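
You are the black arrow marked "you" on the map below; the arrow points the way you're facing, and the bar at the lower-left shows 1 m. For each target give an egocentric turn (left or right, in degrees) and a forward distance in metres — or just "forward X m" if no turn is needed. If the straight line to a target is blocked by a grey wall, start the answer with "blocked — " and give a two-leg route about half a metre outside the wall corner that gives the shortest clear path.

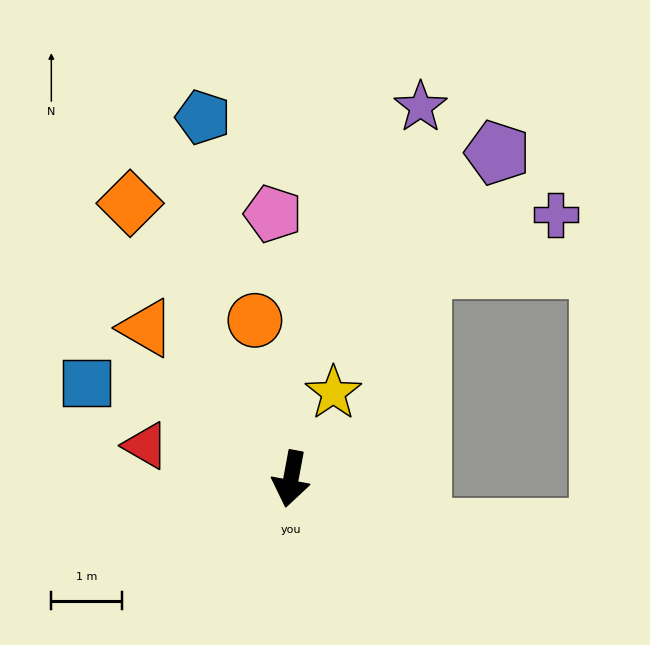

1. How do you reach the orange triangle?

turn right 126°, forward 3.0 m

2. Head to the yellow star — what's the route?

turn left 164°, forward 1.4 m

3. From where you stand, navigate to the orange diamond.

turn right 139°, forward 4.5 m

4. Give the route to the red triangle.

turn right 92°, forward 2.1 m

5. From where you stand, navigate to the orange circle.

turn right 157°, forward 2.3 m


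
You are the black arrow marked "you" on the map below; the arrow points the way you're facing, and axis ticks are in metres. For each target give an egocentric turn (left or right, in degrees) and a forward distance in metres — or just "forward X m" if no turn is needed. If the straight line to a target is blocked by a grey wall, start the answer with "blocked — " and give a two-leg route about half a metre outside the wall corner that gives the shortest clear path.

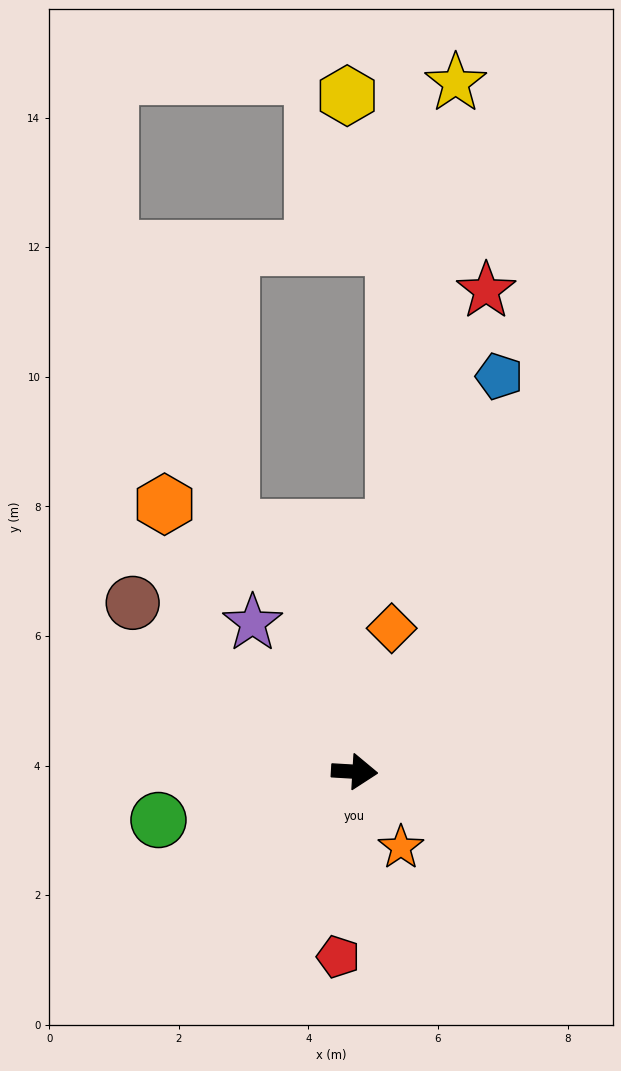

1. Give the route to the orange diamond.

turn left 79°, forward 2.3 m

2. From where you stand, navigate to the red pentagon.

turn right 92°, forward 2.9 m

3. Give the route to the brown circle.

turn left 146°, forward 4.3 m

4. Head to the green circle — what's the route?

turn right 163°, forward 3.1 m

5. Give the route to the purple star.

turn left 128°, forward 2.8 m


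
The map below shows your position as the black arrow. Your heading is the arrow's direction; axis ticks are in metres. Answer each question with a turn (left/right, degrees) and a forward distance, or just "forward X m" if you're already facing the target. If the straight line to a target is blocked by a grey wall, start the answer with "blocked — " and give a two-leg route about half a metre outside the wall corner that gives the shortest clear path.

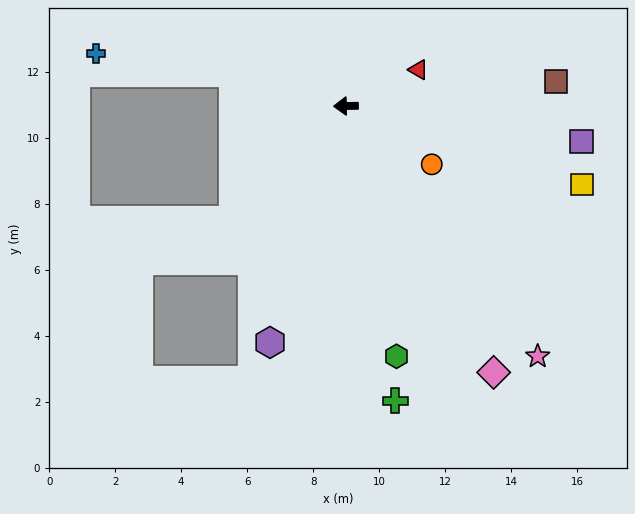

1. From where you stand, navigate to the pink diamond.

turn left 118°, forward 9.2 m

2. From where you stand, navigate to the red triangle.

turn right 154°, forward 2.5 m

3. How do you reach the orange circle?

turn left 145°, forward 3.1 m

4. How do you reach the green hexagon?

turn left 100°, forward 7.7 m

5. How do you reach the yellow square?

turn left 161°, forward 7.5 m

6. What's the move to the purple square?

turn left 170°, forward 7.2 m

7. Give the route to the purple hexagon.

turn left 71°, forward 7.5 m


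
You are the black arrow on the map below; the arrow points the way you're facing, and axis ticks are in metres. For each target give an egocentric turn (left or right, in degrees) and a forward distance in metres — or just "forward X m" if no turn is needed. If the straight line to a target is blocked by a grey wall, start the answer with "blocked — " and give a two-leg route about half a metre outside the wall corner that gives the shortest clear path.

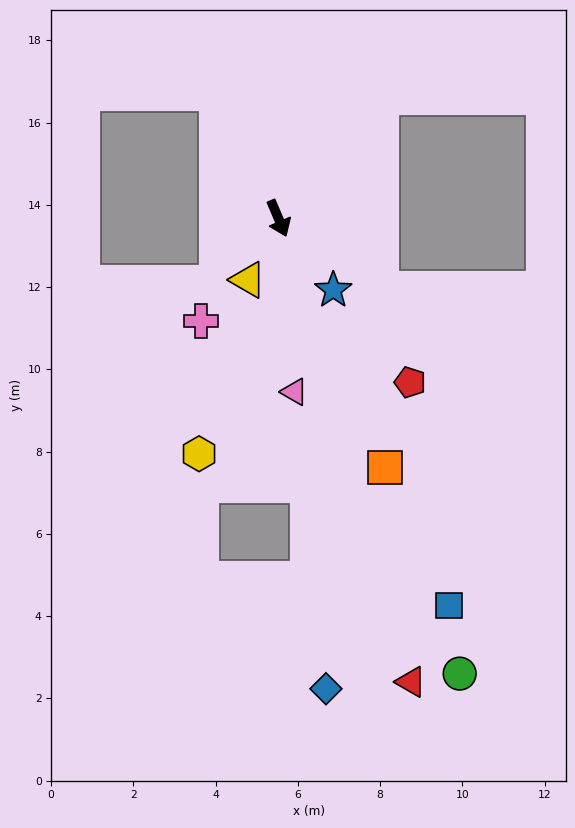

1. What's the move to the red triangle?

turn right 7°, forward 11.7 m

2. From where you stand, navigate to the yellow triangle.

turn right 49°, forward 1.7 m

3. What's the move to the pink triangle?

turn right 18°, forward 4.2 m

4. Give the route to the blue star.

turn left 14°, forward 2.2 m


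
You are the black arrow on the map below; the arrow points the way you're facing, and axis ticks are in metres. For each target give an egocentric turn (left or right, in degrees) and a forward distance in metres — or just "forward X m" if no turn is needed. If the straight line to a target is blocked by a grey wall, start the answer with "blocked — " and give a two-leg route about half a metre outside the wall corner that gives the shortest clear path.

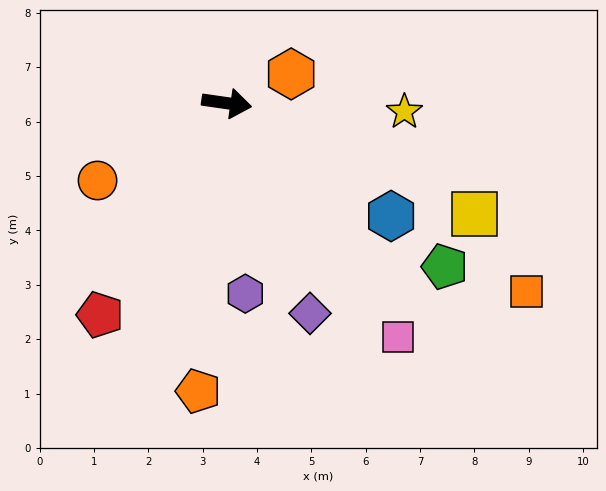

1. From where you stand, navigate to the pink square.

turn right 46°, forward 5.3 m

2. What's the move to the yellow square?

turn right 16°, forward 5.0 m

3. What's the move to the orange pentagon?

turn right 87°, forward 5.3 m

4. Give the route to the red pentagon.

turn right 113°, forward 4.5 m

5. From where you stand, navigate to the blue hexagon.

turn right 26°, forward 3.7 m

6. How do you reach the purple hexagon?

turn right 76°, forward 3.5 m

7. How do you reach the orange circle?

turn right 141°, forward 2.8 m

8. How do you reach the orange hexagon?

turn left 33°, forward 1.3 m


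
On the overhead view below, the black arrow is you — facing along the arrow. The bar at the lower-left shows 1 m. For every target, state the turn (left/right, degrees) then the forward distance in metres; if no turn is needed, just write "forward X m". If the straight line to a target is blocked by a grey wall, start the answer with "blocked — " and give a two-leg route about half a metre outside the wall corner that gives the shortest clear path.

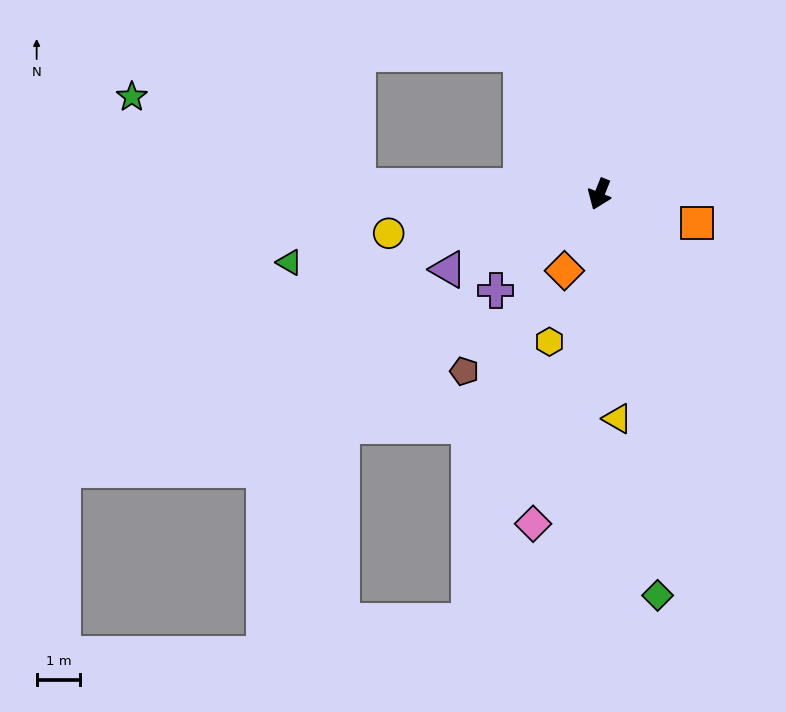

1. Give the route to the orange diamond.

turn right 3°, forward 1.9 m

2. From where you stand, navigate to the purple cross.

turn right 25°, forward 3.3 m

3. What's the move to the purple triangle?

turn right 42°, forward 3.9 m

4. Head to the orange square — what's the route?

turn left 95°, forward 2.3 m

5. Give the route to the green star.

blocked — turn right 70°, forward 5.6 m, then turn right 20°, forward 5.6 m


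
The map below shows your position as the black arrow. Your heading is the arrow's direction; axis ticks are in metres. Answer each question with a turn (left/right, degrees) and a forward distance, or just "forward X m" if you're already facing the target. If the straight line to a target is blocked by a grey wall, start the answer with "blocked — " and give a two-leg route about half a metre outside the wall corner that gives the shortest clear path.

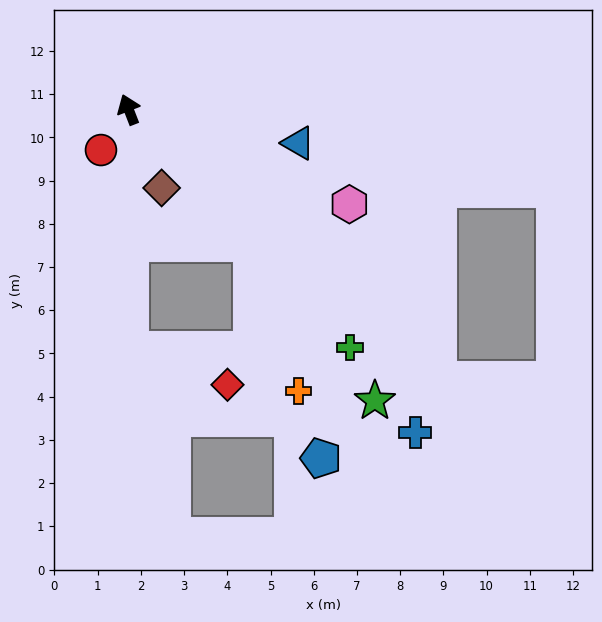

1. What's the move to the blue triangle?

turn right 122°, forward 4.0 m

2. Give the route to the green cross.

turn right 158°, forward 7.5 m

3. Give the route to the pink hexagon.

turn right 134°, forward 5.6 m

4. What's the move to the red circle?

turn left 124°, forward 1.1 m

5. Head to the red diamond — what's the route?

blocked — turn left 159°, forward 5.6 m, then turn left 70°, forward 2.4 m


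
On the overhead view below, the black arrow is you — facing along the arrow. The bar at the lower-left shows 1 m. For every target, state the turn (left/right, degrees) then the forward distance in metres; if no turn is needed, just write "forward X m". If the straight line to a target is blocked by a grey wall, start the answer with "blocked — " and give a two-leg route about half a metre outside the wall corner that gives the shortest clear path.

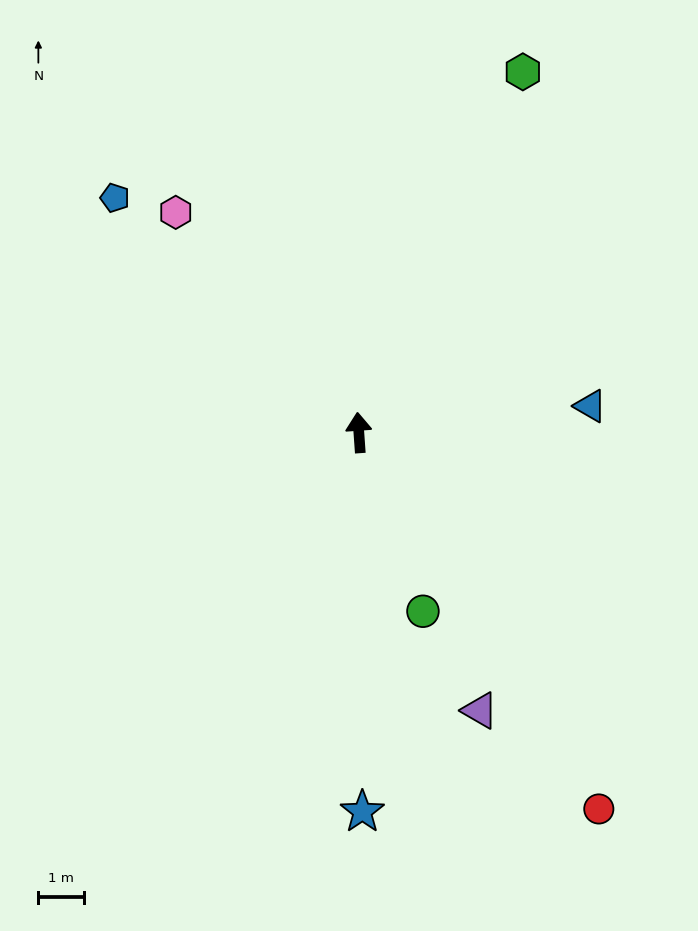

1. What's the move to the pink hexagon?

turn left 36°, forward 6.2 m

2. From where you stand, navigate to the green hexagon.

turn right 28°, forward 8.6 m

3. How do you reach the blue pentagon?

turn left 42°, forward 7.4 m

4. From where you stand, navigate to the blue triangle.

turn right 87°, forward 5.1 m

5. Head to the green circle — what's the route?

turn right 164°, forward 4.1 m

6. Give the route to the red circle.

turn right 152°, forward 9.7 m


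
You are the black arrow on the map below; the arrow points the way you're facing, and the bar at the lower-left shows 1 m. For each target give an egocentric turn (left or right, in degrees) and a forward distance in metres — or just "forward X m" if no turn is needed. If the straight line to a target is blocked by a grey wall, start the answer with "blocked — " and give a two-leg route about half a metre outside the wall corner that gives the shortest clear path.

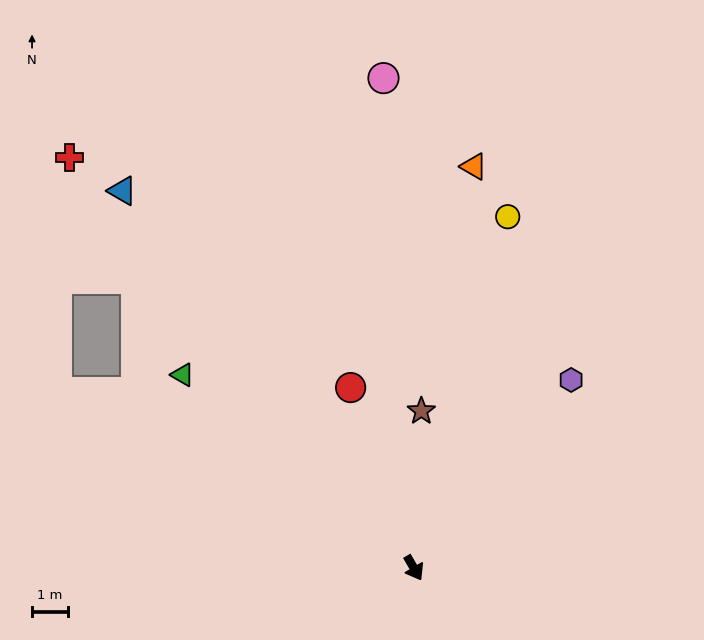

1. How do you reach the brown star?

turn left 147°, forward 4.4 m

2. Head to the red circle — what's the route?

turn left 169°, forward 5.3 m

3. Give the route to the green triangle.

turn right 160°, forward 8.4 m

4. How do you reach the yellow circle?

turn left 135°, forward 10.1 m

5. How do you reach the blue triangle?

turn right 173°, forward 13.3 m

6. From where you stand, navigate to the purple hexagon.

turn left 110°, forward 6.8 m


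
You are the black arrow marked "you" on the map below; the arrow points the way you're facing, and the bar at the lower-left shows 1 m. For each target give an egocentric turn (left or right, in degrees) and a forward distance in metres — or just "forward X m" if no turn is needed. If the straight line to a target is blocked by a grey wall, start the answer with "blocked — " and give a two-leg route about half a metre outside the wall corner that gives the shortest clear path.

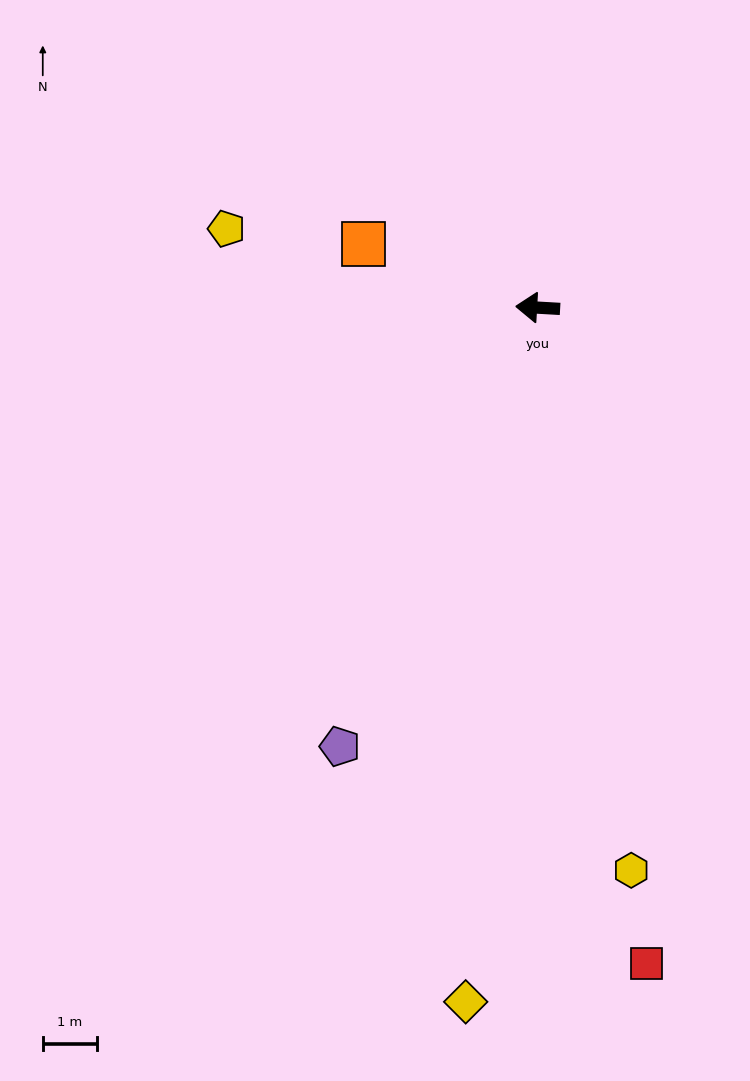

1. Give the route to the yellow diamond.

turn left 87°, forward 12.9 m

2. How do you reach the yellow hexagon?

turn left 103°, forward 10.6 m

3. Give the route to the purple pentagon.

turn left 69°, forward 8.9 m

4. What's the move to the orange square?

turn right 17°, forward 3.4 m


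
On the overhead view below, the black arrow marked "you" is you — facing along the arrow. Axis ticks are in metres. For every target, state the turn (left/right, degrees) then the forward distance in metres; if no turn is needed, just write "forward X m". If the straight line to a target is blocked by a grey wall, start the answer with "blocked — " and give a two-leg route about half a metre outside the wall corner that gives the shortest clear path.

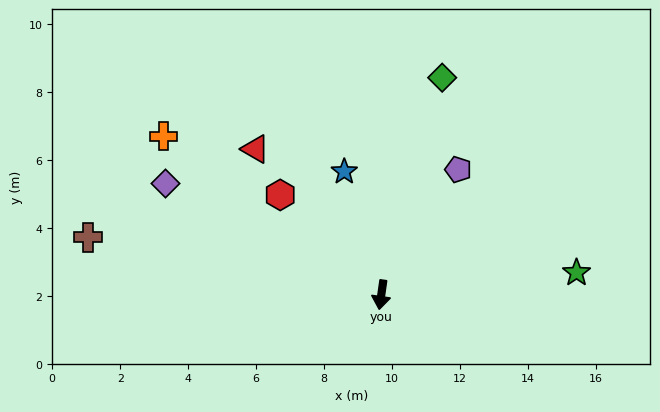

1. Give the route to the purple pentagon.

turn left 157°, forward 4.3 m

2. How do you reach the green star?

turn left 105°, forward 5.8 m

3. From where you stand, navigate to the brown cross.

turn right 93°, forward 8.8 m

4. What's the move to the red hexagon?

turn right 127°, forward 4.2 m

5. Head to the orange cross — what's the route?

turn right 118°, forward 7.9 m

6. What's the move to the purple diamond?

turn right 109°, forward 7.1 m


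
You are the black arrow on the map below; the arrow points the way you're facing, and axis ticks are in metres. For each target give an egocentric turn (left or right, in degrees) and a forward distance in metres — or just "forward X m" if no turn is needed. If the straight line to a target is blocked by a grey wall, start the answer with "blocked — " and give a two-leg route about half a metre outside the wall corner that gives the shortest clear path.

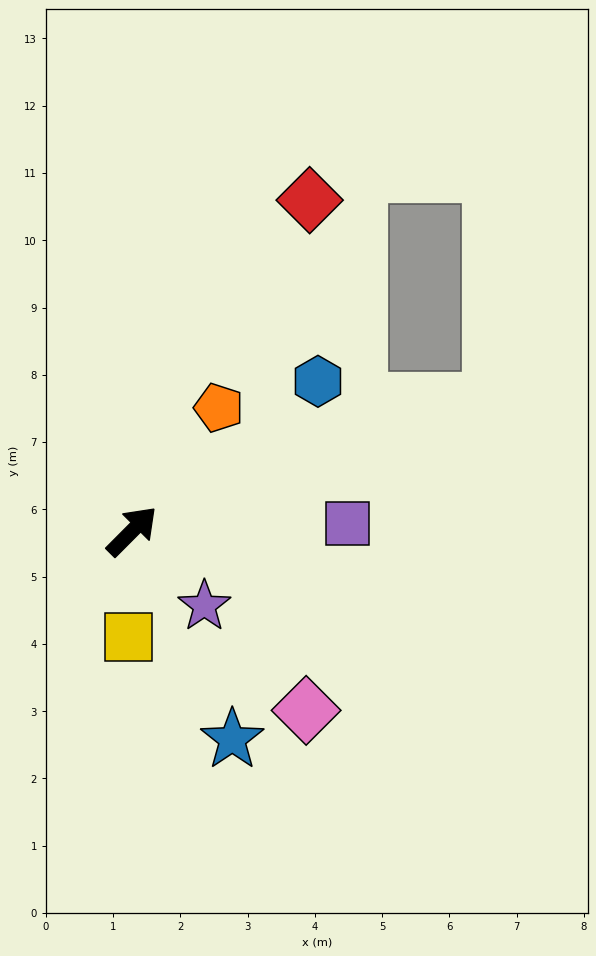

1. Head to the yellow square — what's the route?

turn right 137°, forward 1.6 m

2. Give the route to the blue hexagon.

turn right 6°, forward 3.5 m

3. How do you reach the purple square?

turn right 43°, forward 3.2 m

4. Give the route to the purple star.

turn right 91°, forward 1.5 m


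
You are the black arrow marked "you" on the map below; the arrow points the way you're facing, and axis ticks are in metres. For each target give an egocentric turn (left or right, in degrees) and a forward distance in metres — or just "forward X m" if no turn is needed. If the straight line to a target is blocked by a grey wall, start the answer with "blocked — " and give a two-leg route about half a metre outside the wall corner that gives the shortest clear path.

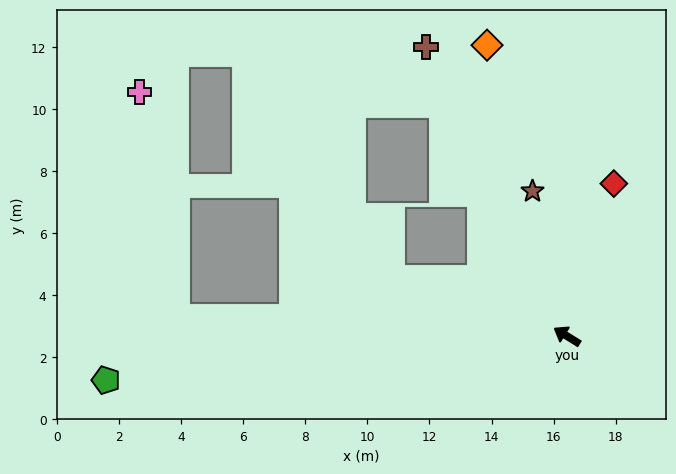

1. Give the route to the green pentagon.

turn left 37°, forward 14.9 m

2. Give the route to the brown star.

turn right 45°, forward 4.8 m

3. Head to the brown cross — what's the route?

turn right 32°, forward 10.4 m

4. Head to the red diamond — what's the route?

turn right 75°, forward 5.1 m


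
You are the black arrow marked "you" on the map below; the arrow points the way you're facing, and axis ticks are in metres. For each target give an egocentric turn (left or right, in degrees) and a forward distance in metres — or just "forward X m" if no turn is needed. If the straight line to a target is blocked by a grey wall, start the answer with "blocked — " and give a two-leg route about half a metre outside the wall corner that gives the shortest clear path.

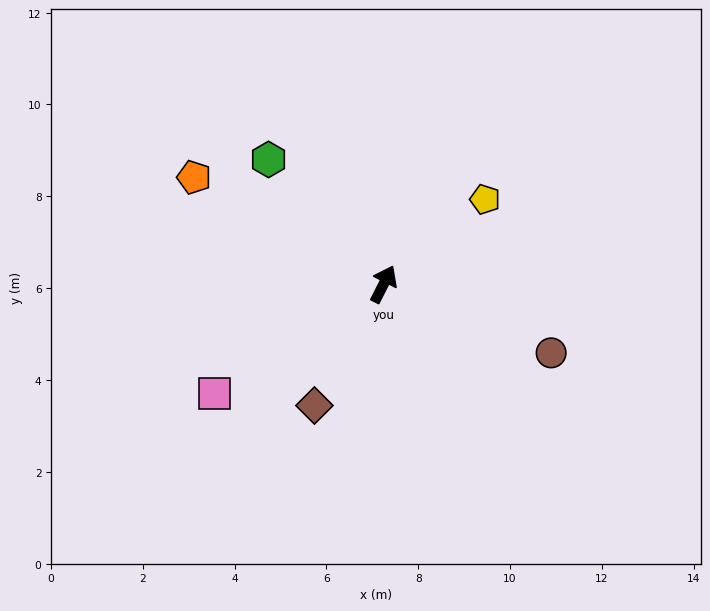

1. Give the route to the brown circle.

turn right 86°, forward 3.9 m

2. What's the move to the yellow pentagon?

turn right 23°, forward 2.9 m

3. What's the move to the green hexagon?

turn left 70°, forward 3.7 m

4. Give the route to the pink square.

turn left 150°, forward 4.4 m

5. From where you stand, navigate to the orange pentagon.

turn left 87°, forward 4.7 m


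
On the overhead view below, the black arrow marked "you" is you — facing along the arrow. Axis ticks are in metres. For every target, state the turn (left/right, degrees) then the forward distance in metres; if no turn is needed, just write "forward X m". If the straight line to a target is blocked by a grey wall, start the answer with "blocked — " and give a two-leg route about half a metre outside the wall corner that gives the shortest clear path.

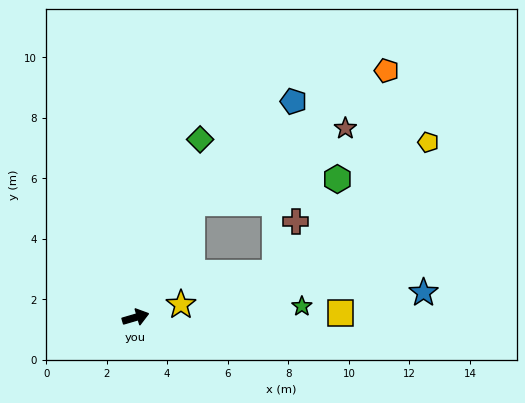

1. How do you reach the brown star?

blocked — turn left 47°, forward 4.2 m, then turn right 37°, forward 5.6 m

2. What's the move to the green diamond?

turn left 54°, forward 6.3 m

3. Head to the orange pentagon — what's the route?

blocked — turn left 47°, forward 4.2 m, then turn right 29°, forward 7.8 m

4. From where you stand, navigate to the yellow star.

forward 1.6 m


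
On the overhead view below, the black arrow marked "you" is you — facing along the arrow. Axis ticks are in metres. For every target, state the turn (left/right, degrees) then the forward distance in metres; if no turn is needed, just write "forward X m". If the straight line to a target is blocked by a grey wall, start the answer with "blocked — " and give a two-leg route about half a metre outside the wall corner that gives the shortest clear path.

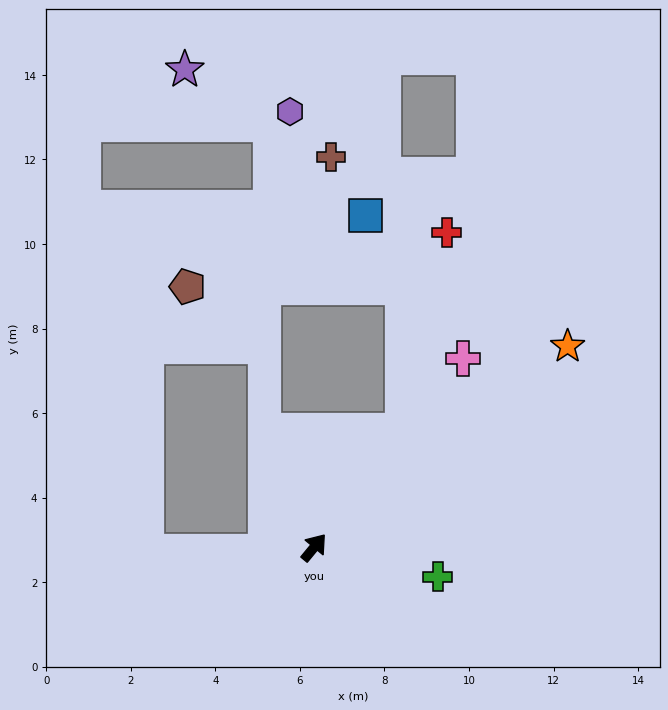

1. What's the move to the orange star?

turn right 12°, forward 7.7 m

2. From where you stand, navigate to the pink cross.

forward 5.7 m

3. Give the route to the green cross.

turn right 64°, forward 3.0 m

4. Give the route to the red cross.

blocked — turn left 2°, forward 3.5 m, then turn left 25°, forward 4.8 m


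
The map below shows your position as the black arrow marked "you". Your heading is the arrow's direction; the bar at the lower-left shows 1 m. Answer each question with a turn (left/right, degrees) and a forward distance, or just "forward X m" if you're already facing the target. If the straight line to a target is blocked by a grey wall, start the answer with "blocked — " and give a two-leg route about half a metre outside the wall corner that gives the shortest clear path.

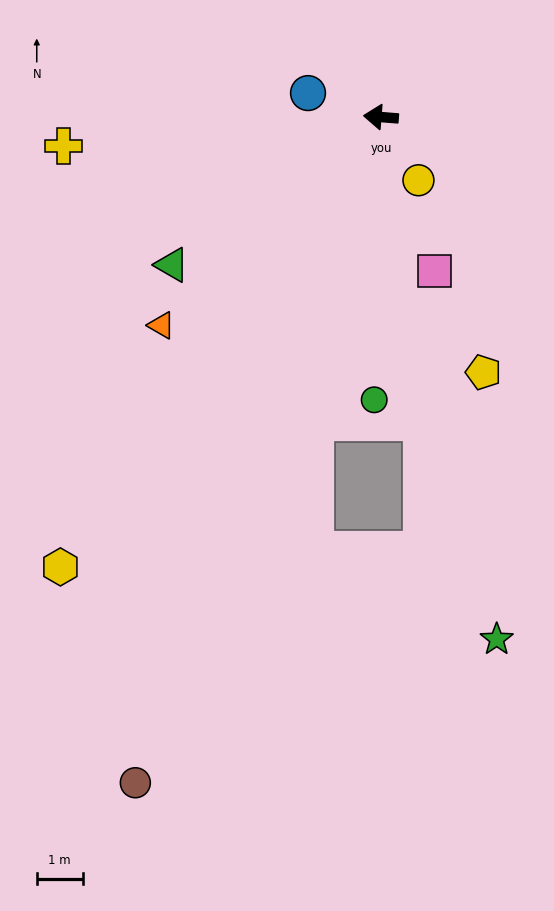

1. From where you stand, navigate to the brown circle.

turn left 74°, forward 15.5 m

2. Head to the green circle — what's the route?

turn left 93°, forward 6.2 m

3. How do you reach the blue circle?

turn right 14°, forward 1.7 m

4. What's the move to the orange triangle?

turn left 48°, forward 6.6 m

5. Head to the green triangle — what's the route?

turn left 40°, forward 5.6 m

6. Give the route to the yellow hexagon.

turn left 59°, forward 12.1 m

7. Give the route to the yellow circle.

turn left 125°, forward 1.6 m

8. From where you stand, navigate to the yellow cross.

turn left 10°, forward 7.0 m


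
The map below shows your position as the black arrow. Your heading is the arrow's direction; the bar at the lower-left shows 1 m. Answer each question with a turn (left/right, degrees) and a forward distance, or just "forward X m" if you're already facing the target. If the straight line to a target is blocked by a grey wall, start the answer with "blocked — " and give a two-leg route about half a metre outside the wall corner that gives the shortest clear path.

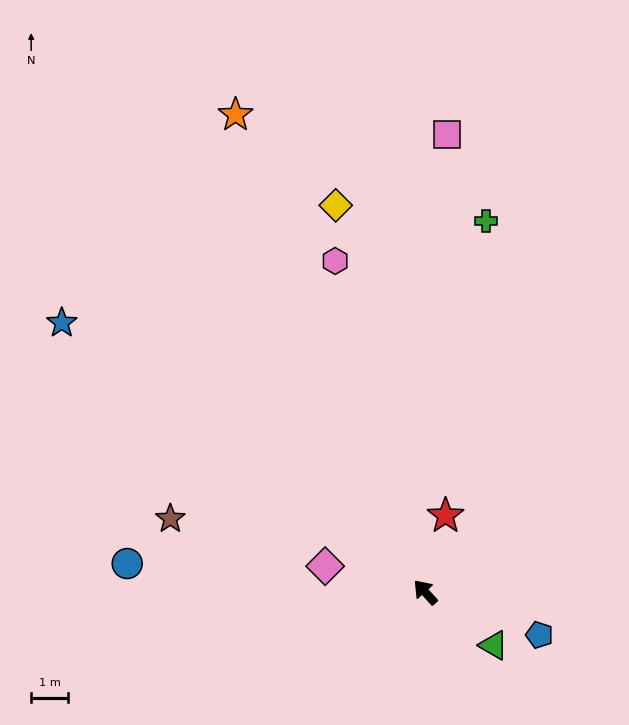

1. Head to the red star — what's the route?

turn right 57°, forward 2.2 m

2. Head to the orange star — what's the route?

turn right 20°, forward 14.0 m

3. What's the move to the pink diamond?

turn left 33°, forward 2.8 m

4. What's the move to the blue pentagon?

turn right 153°, forward 3.3 m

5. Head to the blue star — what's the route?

turn left 11°, forward 12.3 m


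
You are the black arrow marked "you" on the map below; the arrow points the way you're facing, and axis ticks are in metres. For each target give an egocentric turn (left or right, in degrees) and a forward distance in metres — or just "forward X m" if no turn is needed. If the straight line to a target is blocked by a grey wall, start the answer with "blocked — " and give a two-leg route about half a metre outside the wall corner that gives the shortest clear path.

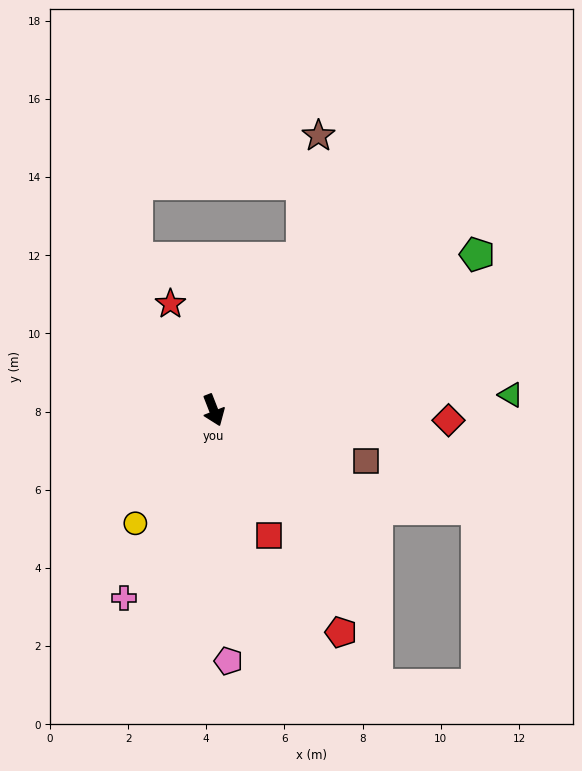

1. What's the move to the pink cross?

turn right 47°, forward 5.3 m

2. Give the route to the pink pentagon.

turn right 18°, forward 6.4 m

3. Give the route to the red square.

turn left 2°, forward 3.5 m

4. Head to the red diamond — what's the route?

turn left 66°, forward 6.0 m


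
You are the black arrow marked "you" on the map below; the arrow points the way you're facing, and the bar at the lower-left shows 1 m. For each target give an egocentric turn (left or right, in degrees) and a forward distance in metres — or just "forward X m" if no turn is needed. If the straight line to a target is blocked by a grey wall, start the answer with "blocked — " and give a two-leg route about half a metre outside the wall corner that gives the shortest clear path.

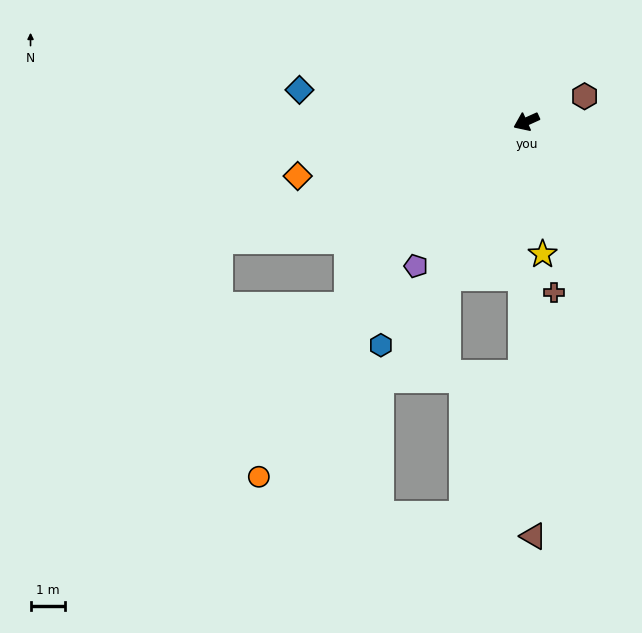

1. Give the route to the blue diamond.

turn right 32°, forward 6.6 m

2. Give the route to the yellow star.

turn left 73°, forward 3.9 m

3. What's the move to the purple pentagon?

turn left 28°, forward 5.3 m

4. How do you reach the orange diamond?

turn right 11°, forward 6.8 m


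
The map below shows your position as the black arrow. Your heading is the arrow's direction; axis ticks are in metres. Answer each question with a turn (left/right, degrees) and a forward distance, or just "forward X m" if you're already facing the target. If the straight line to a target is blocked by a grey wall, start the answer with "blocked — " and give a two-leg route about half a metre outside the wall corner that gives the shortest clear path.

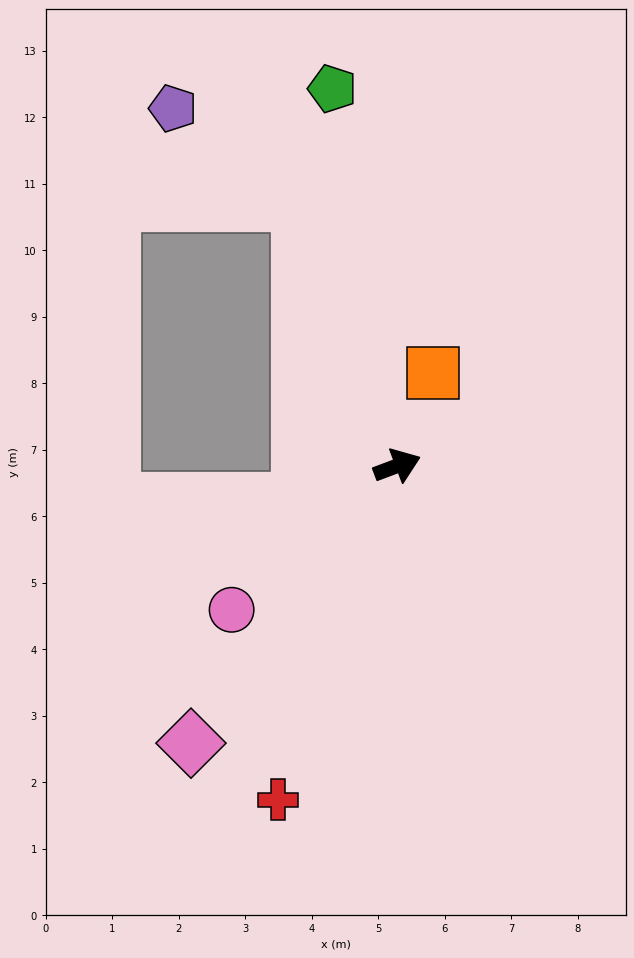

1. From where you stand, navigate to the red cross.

turn right 130°, forward 5.3 m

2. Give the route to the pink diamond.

turn right 147°, forward 5.2 m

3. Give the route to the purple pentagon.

blocked — turn left 90°, forward 4.2 m, then turn left 33°, forward 2.4 m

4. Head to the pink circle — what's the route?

turn right 160°, forward 3.3 m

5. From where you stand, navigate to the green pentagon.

turn left 79°, forward 5.8 m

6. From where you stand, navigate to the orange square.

turn left 48°, forward 1.5 m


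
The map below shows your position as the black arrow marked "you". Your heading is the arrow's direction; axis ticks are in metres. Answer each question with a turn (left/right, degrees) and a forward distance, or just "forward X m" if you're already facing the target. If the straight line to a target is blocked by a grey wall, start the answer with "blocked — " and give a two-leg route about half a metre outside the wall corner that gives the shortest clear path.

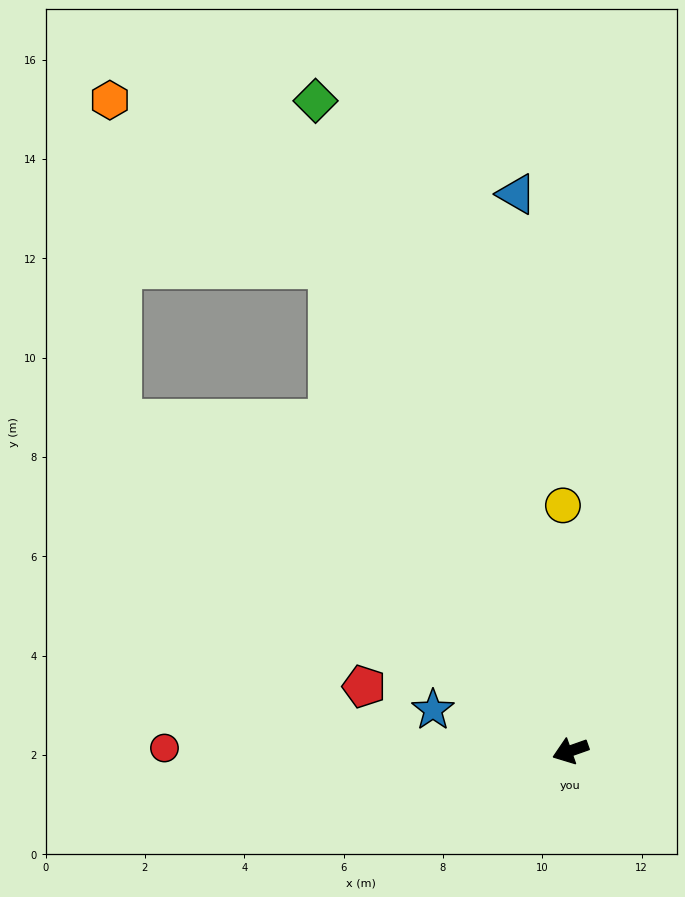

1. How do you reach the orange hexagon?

blocked — turn right 83°, forward 10.9 m, then turn left 26°, forward 5.6 m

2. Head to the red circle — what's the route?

turn right 20°, forward 8.2 m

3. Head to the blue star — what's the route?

turn right 36°, forward 2.9 m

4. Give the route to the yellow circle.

turn right 108°, forward 4.9 m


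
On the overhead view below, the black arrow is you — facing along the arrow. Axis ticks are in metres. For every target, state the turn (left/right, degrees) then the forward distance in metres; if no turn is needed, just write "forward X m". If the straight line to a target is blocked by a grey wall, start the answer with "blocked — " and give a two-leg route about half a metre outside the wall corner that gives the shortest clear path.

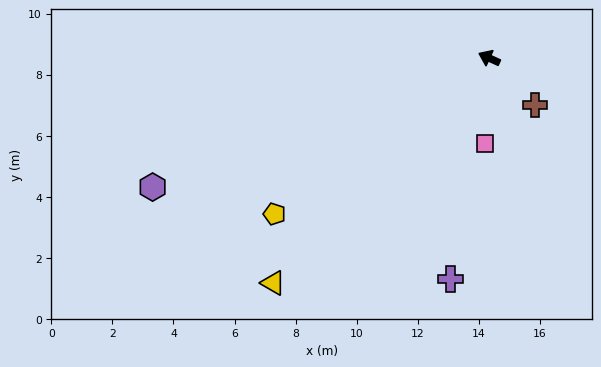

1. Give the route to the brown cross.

turn left 159°, forward 2.2 m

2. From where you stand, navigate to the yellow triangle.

turn left 71°, forward 10.2 m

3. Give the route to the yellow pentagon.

turn left 60°, forward 8.7 m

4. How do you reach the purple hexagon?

turn left 45°, forward 11.8 m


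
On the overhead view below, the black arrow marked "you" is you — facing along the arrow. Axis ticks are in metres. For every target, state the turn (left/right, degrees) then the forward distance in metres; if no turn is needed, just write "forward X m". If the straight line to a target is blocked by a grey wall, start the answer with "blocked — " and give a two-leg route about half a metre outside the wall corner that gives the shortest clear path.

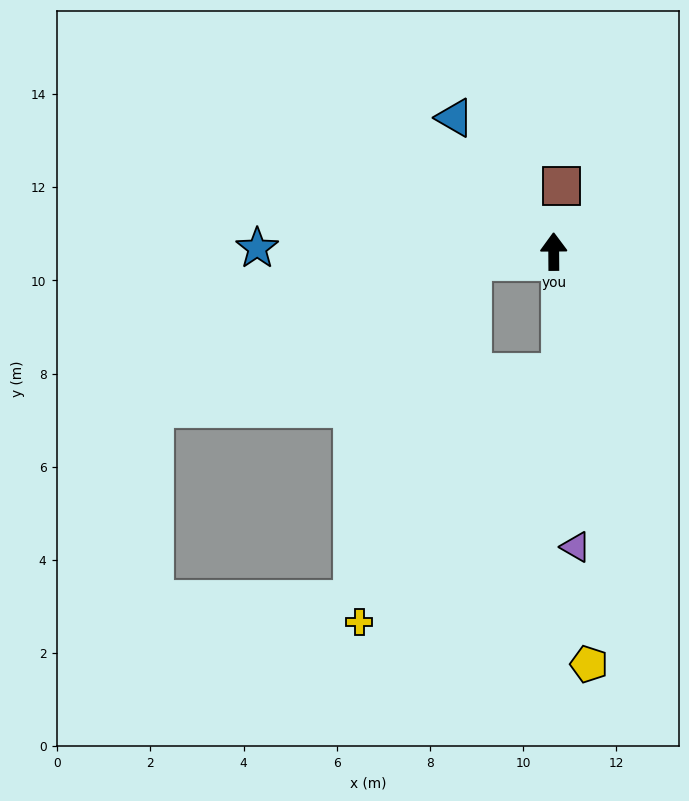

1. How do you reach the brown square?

turn right 7°, forward 1.4 m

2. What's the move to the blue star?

turn left 89°, forward 6.4 m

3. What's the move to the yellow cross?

blocked — turn left 96°, forward 1.8 m, then turn left 66°, forward 8.1 m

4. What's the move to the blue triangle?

turn left 36°, forward 3.6 m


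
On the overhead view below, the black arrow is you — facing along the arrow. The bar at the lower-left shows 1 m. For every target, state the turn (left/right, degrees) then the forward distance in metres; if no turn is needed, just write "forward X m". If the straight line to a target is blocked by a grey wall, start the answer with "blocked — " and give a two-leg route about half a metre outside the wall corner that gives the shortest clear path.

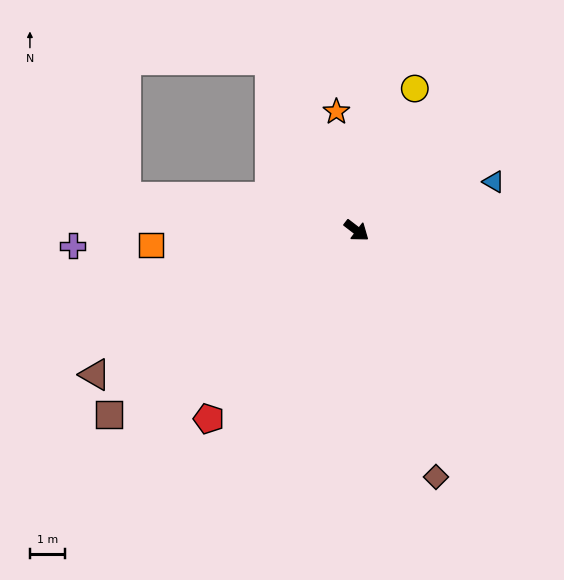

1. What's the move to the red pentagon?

turn right 91°, forward 6.8 m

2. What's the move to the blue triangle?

turn left 57°, forward 4.1 m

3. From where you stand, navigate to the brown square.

turn right 106°, forward 8.8 m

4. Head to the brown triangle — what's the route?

turn right 114°, forward 8.5 m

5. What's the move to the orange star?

turn left 137°, forward 3.4 m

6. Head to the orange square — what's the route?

turn right 138°, forward 5.9 m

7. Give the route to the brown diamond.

turn right 35°, forward 7.4 m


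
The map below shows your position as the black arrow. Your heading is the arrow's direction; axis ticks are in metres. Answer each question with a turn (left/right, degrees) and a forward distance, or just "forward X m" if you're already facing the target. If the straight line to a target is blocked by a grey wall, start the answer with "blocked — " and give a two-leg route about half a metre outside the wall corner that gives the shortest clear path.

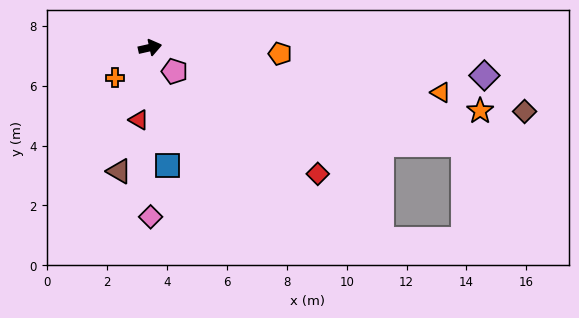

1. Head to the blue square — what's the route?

turn right 94°, forward 4.0 m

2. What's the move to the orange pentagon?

turn right 15°, forward 4.3 m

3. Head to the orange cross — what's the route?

turn right 152°, forward 1.5 m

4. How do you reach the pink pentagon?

turn right 57°, forward 1.1 m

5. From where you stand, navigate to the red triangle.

turn right 112°, forward 2.4 m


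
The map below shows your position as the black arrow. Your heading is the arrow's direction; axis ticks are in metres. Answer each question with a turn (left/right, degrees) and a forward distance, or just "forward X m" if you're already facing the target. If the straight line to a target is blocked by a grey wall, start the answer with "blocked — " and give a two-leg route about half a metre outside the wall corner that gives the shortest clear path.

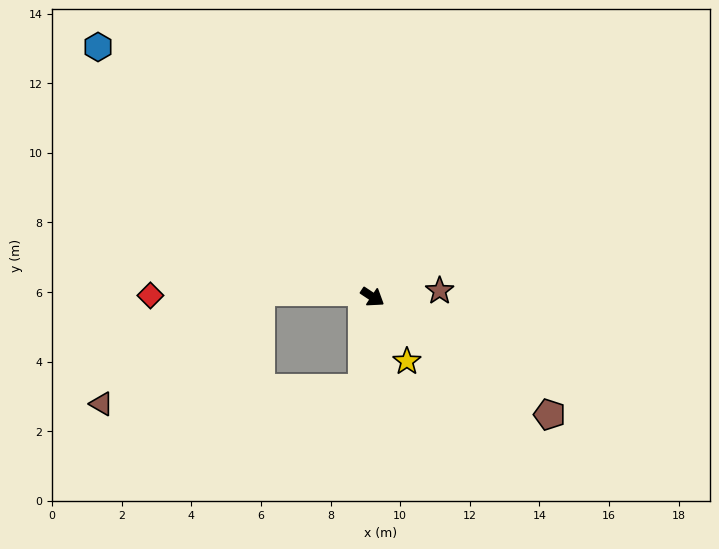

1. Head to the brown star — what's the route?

turn left 39°, forward 1.9 m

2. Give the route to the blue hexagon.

turn left 171°, forward 10.7 m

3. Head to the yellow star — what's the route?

turn right 28°, forward 2.1 m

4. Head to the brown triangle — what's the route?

blocked — turn right 62°, forward 2.7 m, then turn right 81°, forward 7.5 m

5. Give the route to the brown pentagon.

forward 6.1 m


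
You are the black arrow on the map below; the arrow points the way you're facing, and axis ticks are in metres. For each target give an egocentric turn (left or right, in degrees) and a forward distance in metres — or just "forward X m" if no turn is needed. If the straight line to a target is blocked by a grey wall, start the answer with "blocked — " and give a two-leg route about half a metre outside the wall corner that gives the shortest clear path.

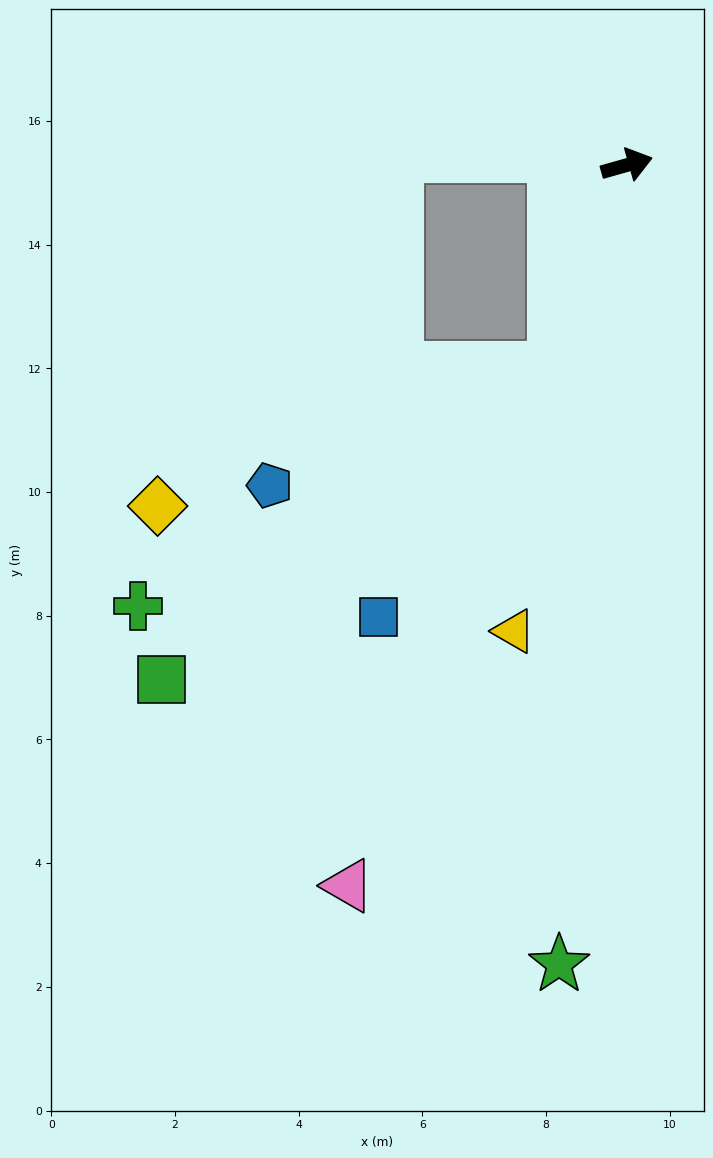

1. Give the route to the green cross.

blocked — turn right 126°, forward 3.5 m, then turn right 40°, forward 7.7 m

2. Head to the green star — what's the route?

turn right 111°, forward 13.0 m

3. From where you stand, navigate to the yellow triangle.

turn right 119°, forward 7.8 m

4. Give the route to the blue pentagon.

blocked — turn right 126°, forward 3.5 m, then turn right 47°, forward 5.0 m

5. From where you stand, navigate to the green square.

blocked — turn right 126°, forward 3.5 m, then turn right 31°, forward 8.1 m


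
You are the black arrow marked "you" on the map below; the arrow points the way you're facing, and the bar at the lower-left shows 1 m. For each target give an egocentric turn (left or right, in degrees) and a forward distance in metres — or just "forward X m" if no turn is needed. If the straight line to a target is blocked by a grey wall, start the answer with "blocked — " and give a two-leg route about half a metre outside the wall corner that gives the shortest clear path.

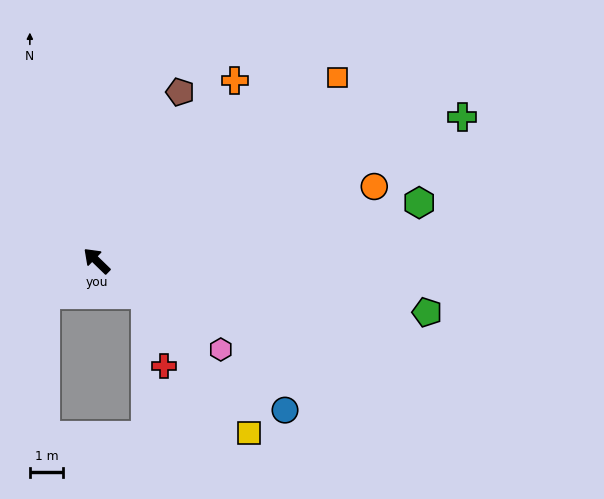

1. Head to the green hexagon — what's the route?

turn right 126°, forward 9.8 m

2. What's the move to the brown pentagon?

turn right 72°, forward 5.6 m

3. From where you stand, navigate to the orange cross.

turn right 83°, forward 6.8 m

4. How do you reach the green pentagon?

turn right 145°, forward 10.0 m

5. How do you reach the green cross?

turn right 114°, forward 11.8 m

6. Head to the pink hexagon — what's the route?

turn right 171°, forward 4.6 m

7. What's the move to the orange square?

turn right 99°, forward 9.1 m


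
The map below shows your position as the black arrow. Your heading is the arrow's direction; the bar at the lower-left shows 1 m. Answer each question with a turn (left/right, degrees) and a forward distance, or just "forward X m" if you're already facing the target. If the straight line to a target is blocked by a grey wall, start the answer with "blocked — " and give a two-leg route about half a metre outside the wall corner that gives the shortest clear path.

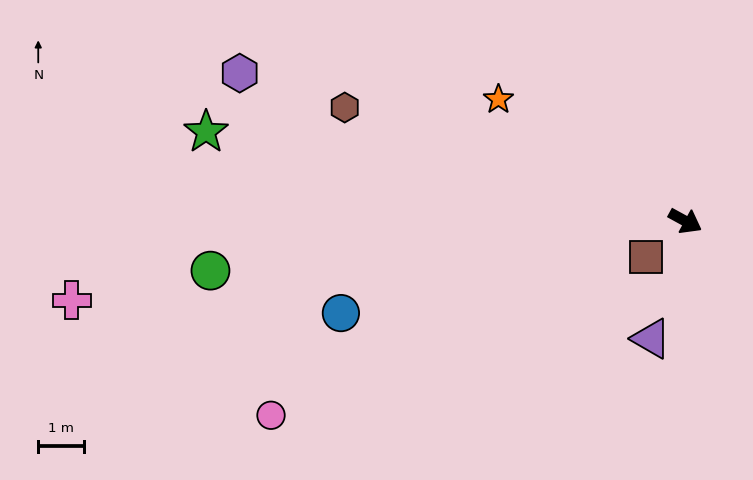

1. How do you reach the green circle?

turn right 145°, forward 10.4 m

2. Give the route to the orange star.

turn left 176°, forward 4.9 m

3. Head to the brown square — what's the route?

turn right 109°, forward 1.2 m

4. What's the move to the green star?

turn right 162°, forward 10.7 m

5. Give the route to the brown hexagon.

turn right 170°, forward 7.8 m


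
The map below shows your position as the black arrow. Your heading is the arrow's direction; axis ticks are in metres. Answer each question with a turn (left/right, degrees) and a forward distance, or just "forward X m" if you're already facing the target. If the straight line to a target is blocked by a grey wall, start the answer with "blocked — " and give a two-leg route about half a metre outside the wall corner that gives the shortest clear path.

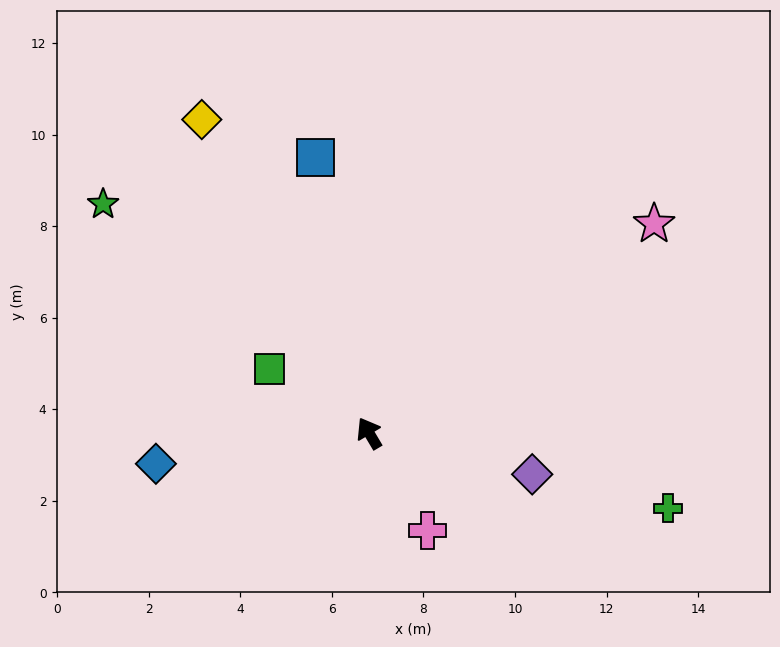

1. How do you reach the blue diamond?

turn left 67°, forward 4.7 m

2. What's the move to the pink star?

turn right 84°, forward 7.7 m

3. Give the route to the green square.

turn left 26°, forward 2.6 m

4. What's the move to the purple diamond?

turn right 135°, forward 3.7 m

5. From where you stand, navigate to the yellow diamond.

turn right 3°, forward 7.8 m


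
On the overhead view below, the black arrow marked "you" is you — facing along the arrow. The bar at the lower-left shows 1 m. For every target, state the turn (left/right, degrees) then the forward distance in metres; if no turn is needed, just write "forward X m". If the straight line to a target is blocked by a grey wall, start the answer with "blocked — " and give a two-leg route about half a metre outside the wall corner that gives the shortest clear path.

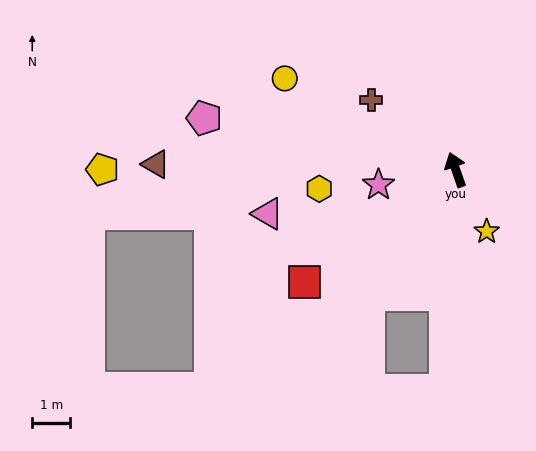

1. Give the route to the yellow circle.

turn left 43°, forward 5.1 m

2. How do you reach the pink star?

turn left 82°, forward 2.1 m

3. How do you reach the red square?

turn left 107°, forward 5.0 m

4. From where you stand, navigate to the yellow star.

turn right 173°, forward 1.8 m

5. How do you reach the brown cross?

turn left 31°, forward 2.9 m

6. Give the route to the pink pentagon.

turn left 59°, forward 6.8 m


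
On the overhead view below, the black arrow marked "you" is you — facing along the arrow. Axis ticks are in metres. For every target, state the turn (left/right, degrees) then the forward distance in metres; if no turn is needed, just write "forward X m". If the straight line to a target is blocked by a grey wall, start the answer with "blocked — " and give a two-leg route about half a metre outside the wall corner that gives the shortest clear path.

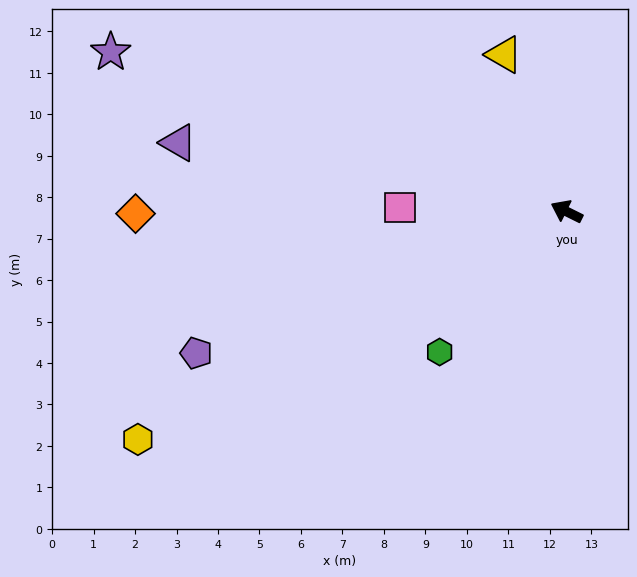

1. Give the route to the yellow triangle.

turn right 42°, forward 4.1 m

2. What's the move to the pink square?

turn left 25°, forward 4.0 m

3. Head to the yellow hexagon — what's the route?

turn left 54°, forward 11.7 m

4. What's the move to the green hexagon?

turn left 74°, forward 4.6 m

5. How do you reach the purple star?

turn left 7°, forward 11.6 m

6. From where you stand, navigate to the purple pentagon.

turn left 47°, forward 9.6 m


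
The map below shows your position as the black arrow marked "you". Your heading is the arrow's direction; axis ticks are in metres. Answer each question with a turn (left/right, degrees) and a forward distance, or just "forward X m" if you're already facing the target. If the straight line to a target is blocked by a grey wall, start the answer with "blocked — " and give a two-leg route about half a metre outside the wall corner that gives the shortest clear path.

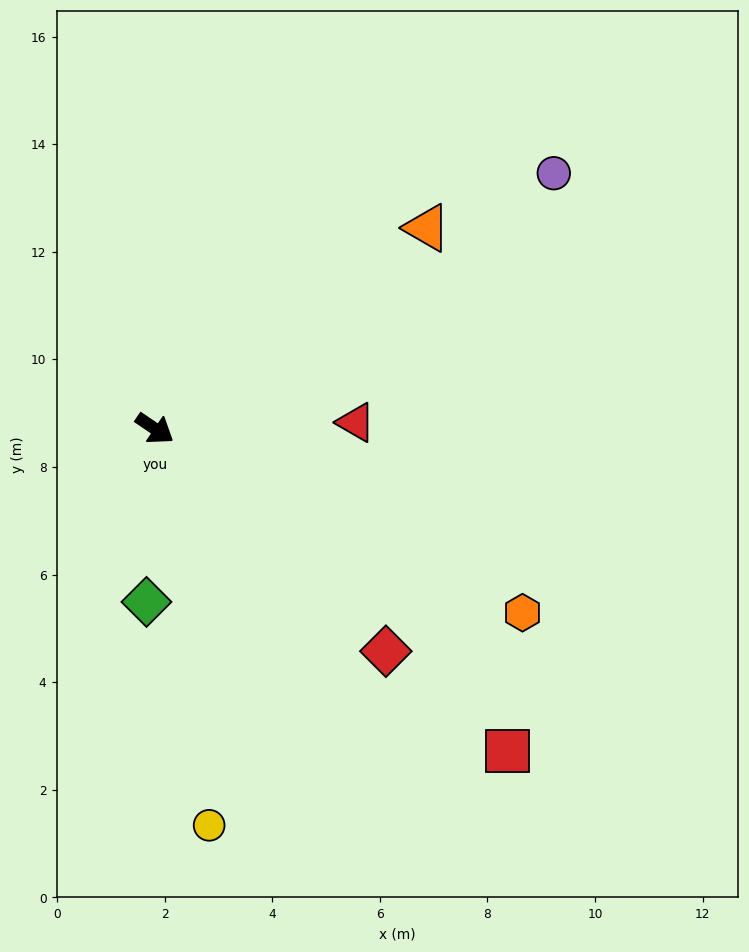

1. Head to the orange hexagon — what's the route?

turn left 8°, forward 7.6 m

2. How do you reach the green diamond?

turn right 59°, forward 3.2 m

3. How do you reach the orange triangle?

turn left 71°, forward 6.3 m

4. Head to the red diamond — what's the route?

turn right 10°, forward 6.0 m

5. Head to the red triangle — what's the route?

turn left 36°, forward 3.7 m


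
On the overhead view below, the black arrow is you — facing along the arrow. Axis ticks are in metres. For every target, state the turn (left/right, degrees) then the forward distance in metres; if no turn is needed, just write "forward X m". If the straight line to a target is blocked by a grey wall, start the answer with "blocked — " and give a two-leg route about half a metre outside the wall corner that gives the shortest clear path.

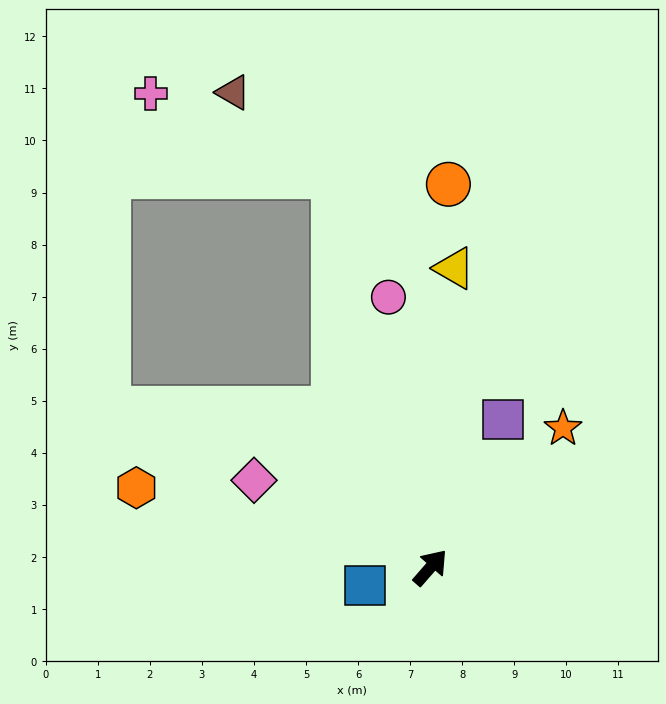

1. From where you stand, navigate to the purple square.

turn left 15°, forward 3.2 m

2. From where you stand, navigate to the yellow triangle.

turn left 37°, forward 5.8 m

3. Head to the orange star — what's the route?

turn right 2°, forward 3.7 m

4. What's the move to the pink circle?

turn left 50°, forward 5.3 m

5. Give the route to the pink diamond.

turn left 105°, forward 3.8 m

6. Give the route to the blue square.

turn left 147°, forward 1.3 m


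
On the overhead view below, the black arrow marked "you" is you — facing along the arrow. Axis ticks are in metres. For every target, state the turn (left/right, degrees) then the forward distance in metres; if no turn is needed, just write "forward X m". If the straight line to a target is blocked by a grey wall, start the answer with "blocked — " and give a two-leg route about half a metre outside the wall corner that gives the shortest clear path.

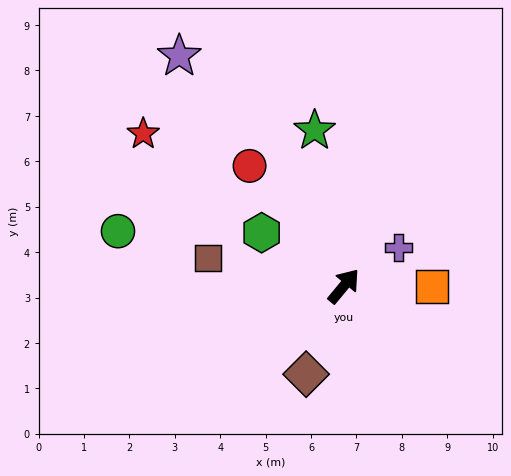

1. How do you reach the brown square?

turn left 118°, forward 3.1 m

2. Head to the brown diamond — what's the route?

turn right 163°, forward 2.1 m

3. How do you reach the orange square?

turn right 51°, forward 1.9 m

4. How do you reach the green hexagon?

turn left 97°, forward 2.2 m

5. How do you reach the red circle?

turn left 78°, forward 3.4 m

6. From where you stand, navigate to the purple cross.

turn right 15°, forward 1.5 m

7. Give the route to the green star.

turn left 50°, forward 3.5 m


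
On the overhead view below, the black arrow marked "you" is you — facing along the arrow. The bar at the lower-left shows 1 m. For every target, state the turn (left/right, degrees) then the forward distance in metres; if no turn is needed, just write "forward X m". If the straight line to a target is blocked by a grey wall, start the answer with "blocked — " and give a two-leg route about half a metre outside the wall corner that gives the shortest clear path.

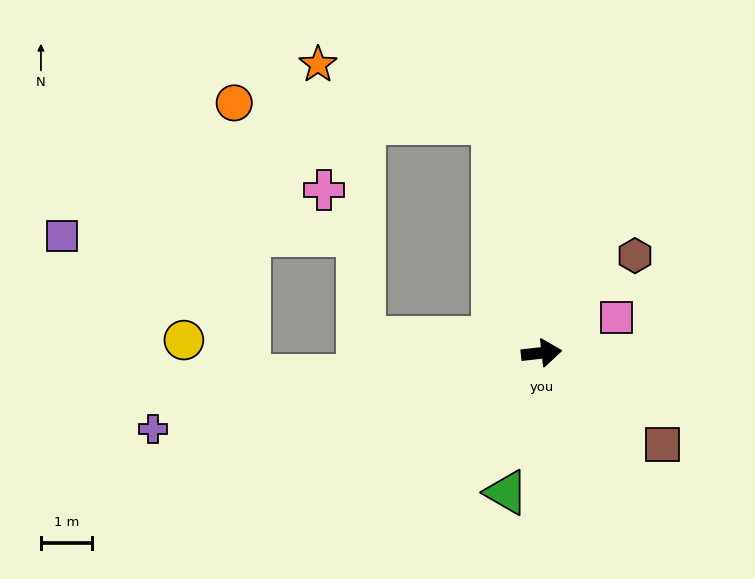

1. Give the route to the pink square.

turn left 19°, forward 1.6 m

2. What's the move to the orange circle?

blocked — turn left 96°, forward 4.6 m, then turn left 73°, forward 5.1 m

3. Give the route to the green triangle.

turn right 111°, forward 2.8 m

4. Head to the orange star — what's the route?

blocked — turn left 96°, forward 4.6 m, then turn left 59°, forward 3.6 m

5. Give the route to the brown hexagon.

turn left 40°, forward 2.7 m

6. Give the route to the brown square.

turn right 44°, forward 3.0 m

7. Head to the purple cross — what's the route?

turn right 175°, forward 7.8 m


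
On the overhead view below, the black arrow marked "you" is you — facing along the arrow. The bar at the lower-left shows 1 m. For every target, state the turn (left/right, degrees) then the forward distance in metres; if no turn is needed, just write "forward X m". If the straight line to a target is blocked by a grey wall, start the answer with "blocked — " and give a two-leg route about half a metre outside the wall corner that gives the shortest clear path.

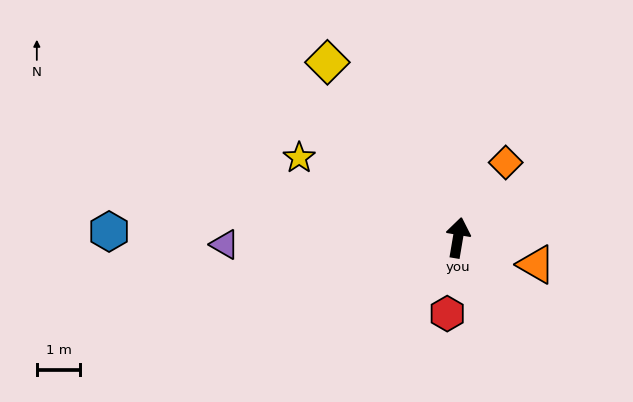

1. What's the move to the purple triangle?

turn left 101°, forward 5.4 m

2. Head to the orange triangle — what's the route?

turn right 99°, forward 1.9 m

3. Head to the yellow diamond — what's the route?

turn left 46°, forward 5.0 m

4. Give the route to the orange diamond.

turn right 23°, forward 2.0 m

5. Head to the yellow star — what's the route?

turn left 73°, forward 4.1 m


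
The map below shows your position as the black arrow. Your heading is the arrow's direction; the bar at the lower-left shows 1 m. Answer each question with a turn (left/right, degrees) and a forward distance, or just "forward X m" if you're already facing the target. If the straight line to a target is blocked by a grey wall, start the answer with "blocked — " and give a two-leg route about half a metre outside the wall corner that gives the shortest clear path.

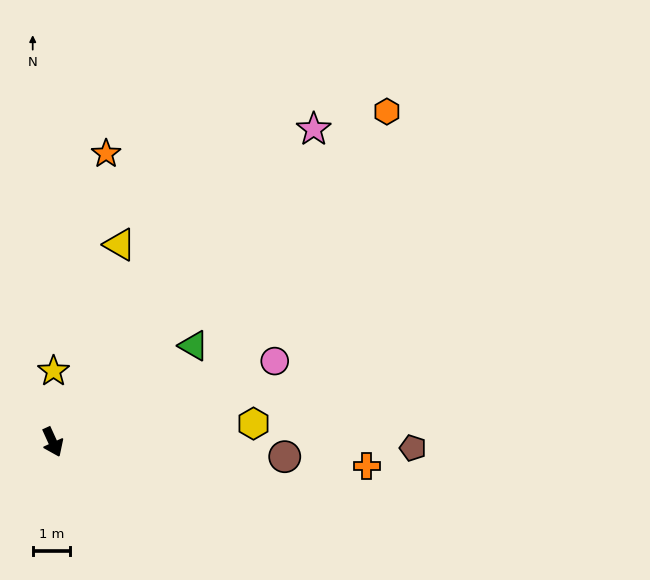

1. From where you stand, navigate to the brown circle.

turn left 62°, forward 6.3 m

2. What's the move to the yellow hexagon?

turn left 71°, forward 5.4 m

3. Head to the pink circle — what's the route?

turn left 86°, forward 6.4 m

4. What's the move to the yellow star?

turn left 155°, forward 1.9 m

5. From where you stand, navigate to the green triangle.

turn left 100°, forward 4.6 m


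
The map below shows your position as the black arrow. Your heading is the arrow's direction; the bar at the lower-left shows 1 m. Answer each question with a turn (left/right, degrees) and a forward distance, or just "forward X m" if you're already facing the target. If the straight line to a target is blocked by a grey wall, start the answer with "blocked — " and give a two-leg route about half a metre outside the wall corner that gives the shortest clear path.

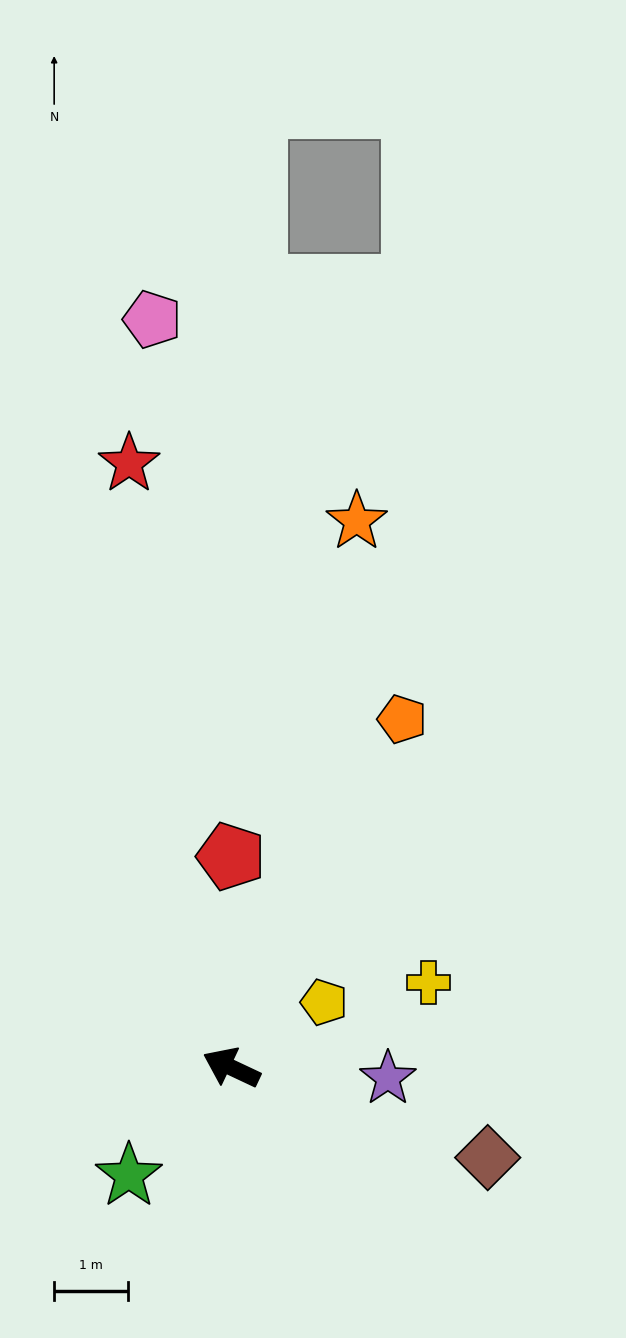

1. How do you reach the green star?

turn left 72°, forward 2.0 m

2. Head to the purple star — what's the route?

turn right 159°, forward 2.1 m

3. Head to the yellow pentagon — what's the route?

turn right 120°, forward 1.5 m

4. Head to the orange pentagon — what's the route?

turn right 91°, forward 5.3 m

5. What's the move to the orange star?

turn right 78°, forward 7.6 m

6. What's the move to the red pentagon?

turn right 65°, forward 2.9 m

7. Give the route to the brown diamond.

turn right 174°, forward 3.7 m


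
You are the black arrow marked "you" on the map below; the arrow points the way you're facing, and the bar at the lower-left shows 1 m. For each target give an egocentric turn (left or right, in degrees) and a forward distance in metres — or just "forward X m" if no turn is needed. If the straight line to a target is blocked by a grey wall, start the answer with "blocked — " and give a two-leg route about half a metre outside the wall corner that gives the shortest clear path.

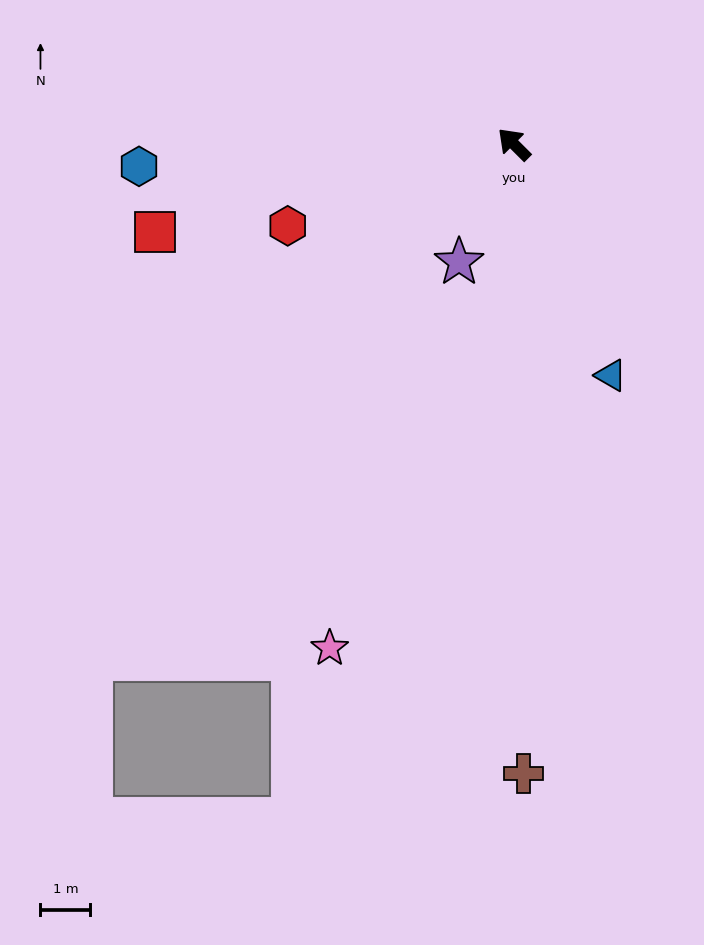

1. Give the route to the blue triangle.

turn left 158°, forward 5.0 m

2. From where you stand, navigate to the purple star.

turn left 110°, forward 2.6 m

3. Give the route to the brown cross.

turn left 136°, forward 12.6 m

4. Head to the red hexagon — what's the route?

turn left 65°, forward 4.8 m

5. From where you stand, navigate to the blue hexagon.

turn left 48°, forward 7.6 m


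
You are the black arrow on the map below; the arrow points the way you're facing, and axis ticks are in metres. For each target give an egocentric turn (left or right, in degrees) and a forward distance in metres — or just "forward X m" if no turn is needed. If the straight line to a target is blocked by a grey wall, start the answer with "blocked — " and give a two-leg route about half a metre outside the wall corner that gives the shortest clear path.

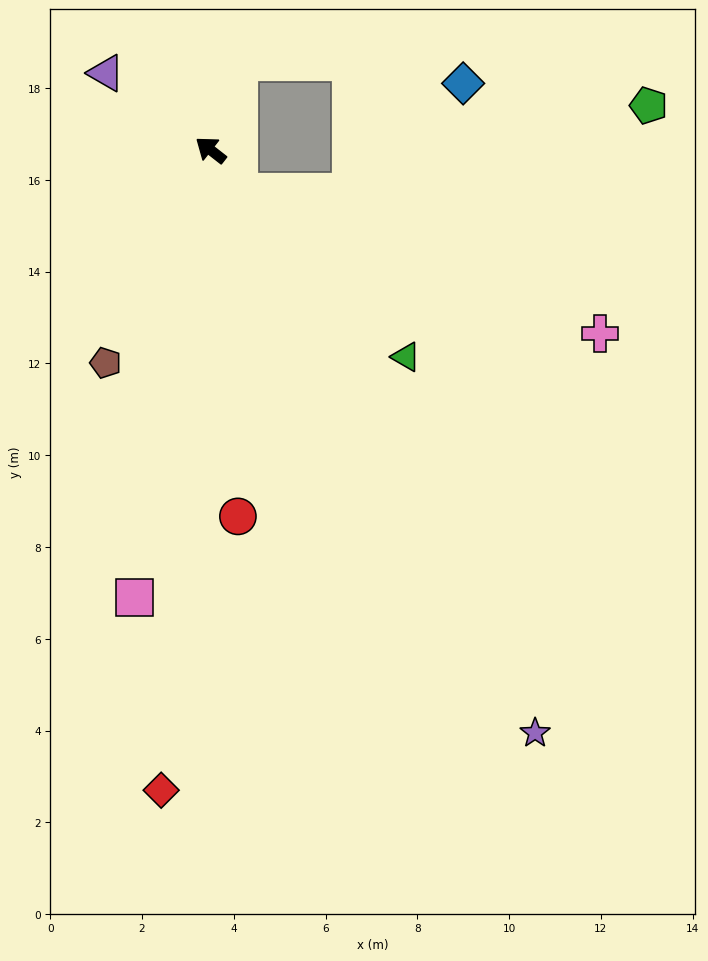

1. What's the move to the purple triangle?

forward 2.8 m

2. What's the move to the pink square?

turn left 118°, forward 9.9 m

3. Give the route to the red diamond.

turn left 124°, forward 14.0 m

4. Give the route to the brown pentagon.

turn left 102°, forward 5.2 m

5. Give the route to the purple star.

turn left 157°, forward 14.5 m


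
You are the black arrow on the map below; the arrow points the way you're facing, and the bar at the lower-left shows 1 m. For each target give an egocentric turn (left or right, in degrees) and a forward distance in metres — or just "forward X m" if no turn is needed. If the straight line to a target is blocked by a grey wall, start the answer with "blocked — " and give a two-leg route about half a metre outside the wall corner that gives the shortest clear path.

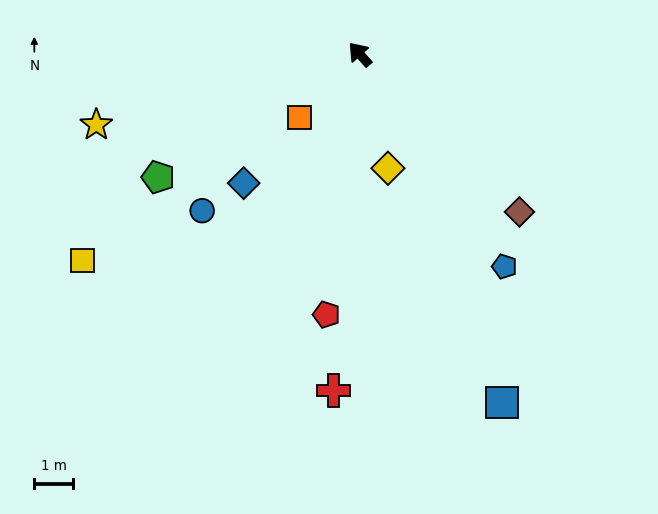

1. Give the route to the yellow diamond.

turn left 152°, forward 3.0 m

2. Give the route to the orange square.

turn left 95°, forward 2.2 m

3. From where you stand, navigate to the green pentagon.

turn left 80°, forward 6.0 m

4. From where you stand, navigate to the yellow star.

turn left 63°, forward 7.0 m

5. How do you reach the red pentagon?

turn left 131°, forward 6.7 m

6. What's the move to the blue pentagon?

turn left 173°, forward 6.6 m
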